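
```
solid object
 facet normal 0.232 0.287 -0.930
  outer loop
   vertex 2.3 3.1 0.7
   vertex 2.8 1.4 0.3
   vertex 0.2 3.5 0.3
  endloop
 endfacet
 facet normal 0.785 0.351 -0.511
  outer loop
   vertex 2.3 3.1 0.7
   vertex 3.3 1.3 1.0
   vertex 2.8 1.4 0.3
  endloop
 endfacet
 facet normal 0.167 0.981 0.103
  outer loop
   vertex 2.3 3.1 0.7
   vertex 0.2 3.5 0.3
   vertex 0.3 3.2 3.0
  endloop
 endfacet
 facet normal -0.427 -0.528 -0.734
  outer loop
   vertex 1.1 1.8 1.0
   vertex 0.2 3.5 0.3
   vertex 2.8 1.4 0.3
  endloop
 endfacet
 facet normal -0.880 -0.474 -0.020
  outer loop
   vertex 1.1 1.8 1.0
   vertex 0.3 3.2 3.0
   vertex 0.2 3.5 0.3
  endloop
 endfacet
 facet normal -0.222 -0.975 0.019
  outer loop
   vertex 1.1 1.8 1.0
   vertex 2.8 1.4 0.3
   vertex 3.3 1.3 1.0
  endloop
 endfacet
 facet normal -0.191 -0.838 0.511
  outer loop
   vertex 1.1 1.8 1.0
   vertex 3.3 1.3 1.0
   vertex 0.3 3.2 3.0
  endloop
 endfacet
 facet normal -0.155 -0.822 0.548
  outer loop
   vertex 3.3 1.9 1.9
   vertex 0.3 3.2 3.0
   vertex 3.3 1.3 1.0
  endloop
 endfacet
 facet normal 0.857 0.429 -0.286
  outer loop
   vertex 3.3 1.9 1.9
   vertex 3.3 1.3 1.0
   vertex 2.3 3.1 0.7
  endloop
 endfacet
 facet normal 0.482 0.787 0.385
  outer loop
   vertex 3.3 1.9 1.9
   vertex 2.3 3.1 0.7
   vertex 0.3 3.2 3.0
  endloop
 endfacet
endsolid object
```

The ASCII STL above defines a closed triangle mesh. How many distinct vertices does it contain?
7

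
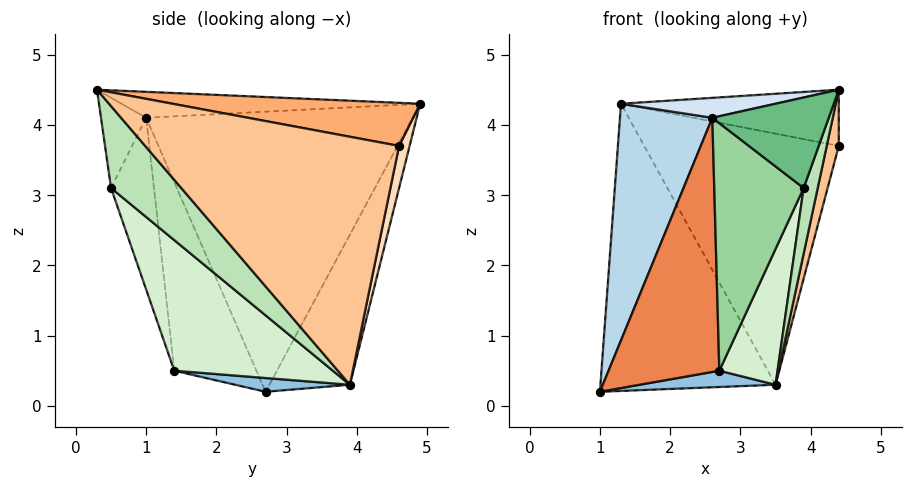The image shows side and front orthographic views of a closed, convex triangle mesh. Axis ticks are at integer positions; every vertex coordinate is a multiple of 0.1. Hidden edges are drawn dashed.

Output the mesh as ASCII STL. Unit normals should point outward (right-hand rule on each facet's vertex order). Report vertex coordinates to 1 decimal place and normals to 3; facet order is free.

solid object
 facet normal -0.380 0.826 -0.416
  outer loop
   vertex 3.5 3.9 0.3
   vertex 1.0 2.7 0.2
   vertex 1.3 4.9 4.3
  endloop
 endfacet
 facet normal 0.092 -0.109 -0.990
  outer loop
   vertex 3.5 3.9 0.3
   vertex 2.7 1.4 0.5
   vertex 1.0 2.7 0.2
  endloop
 endfacet
 facet normal -0.918 -0.318 0.238
  outer loop
   vertex 2.6 1.0 4.1
   vertex 1.3 4.9 4.3
   vertex 1.0 2.7 0.2
  endloop
 endfacet
 facet normal -0.266 -0.137 0.954
  outer loop
   vertex 2.6 1.0 4.1
   vertex 4.4 0.3 4.5
   vertex 1.3 4.9 4.3
  endloop
 endfacet
 facet normal -0.592 -0.799 -0.105
  outer loop
   vertex 2.6 1.0 4.1
   vertex 1.0 2.7 0.2
   vertex 2.7 1.4 0.5
  endloop
 endfacet
 facet normal 0.204 0.179 0.963
  outer loop
   vertex 4.4 4.6 3.7
   vertex 1.3 4.9 4.3
   vertex 4.4 0.3 4.5
  endloop
 endfacet
 facet normal 0.968 -0.046 -0.247
  outer loop
   vertex 4.4 4.6 3.7
   vertex 4.4 0.3 4.5
   vertex 3.5 3.9 0.3
  endloop
 endfacet
 facet normal 0.053 0.975 -0.215
  outer loop
   vertex 4.4 4.6 3.7
   vertex 3.5 3.9 0.3
   vertex 1.3 4.9 4.3
  endloop
 endfacet
 facet normal -0.362 -0.932 -0.004
  outer loop
   vertex 3.9 0.5 3.1
   vertex 4.4 0.3 4.5
   vertex 2.6 1.0 4.1
  endloop
 endfacet
 facet normal -0.430 -0.896 -0.111
  outer loop
   vertex 3.9 0.5 3.1
   vertex 2.6 1.0 4.1
   vertex 2.7 1.4 0.5
  endloop
 endfacet
 facet normal 0.917 -0.183 -0.354
  outer loop
   vertex 3.9 0.5 3.1
   vertex 3.5 3.9 0.3
   vertex 4.4 0.3 4.5
  endloop
 endfacet
 facet normal 0.822 -0.302 -0.484
  outer loop
   vertex 3.9 0.5 3.1
   vertex 2.7 1.4 0.5
   vertex 3.5 3.9 0.3
  endloop
 endfacet
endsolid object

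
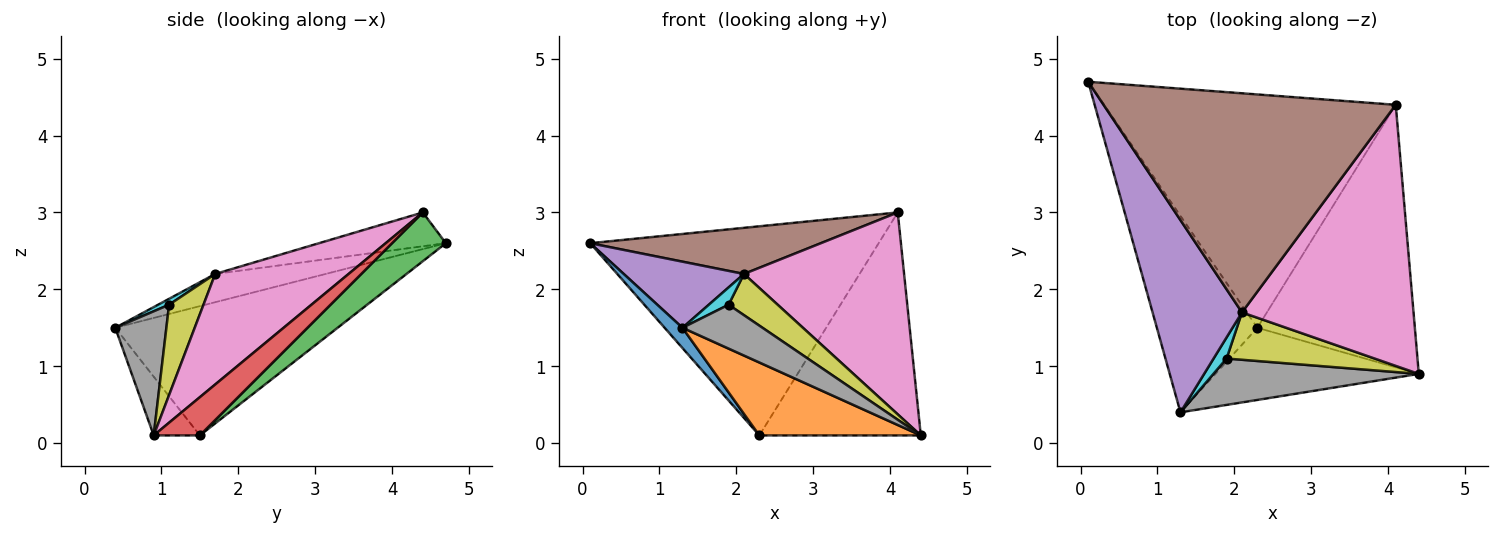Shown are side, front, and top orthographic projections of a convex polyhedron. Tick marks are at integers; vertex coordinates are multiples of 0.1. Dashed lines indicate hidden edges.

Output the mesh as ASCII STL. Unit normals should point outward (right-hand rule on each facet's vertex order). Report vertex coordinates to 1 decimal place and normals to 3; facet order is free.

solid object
 facet normal -0.788 -0.063 -0.612
  outer loop
   vertex 2.3 1.5 0.1
   vertex 1.3 0.4 1.5
   vertex 0.1 4.7 2.6
  endloop
 endfacet
 facet normal -0.199 -0.697 -0.689
  outer loop
   vertex 2.3 1.5 0.1
   vertex 4.4 0.9 0.1
   vertex 1.3 0.4 1.5
  endloop
 endfacet
 facet normal 0.124 0.662 -0.739
  outer loop
   vertex 2.3 1.5 0.1
   vertex 0.1 4.7 2.6
   vertex 4.1 4.4 3.0
  endloop
 endfacet
 facet normal 0.182 0.637 -0.749
  outer loop
   vertex 2.3 1.5 0.1
   vertex 4.1 4.4 3.0
   vertex 4.4 0.9 0.1
  endloop
 endfacet
 facet normal -0.286 -0.312 0.906
  outer loop
   vertex 2.1 1.7 2.2
   vertex 0.1 4.7 2.6
   vertex 1.3 0.4 1.5
  endloop
 endfacet
 facet normal -0.113 -0.205 0.972
  outer loop
   vertex 2.1 1.7 2.2
   vertex 4.1 4.4 3.0
   vertex 0.1 4.7 2.6
  endloop
 endfacet
 facet normal 0.454 -0.545 0.705
  outer loop
   vertex 2.1 1.7 2.2
   vertex 4.4 0.9 0.1
   vertex 4.1 4.4 3.0
  endloop
 endfacet
 facet normal 0.402 -0.629 0.665
  outer loop
   vertex 1.9 1.1 1.8
   vertex 1.3 0.4 1.5
   vertex 4.4 0.9 0.1
  endloop
 endfacet
 facet normal 0.418 -0.596 0.685
  outer loop
   vertex 1.9 1.1 1.8
   vertex 4.4 0.9 0.1
   vertex 2.1 1.7 2.2
  endloop
 endfacet
 facet normal 0.332 -0.597 0.730
  outer loop
   vertex 1.9 1.1 1.8
   vertex 2.1 1.7 2.2
   vertex 1.3 0.4 1.5
  endloop
 endfacet
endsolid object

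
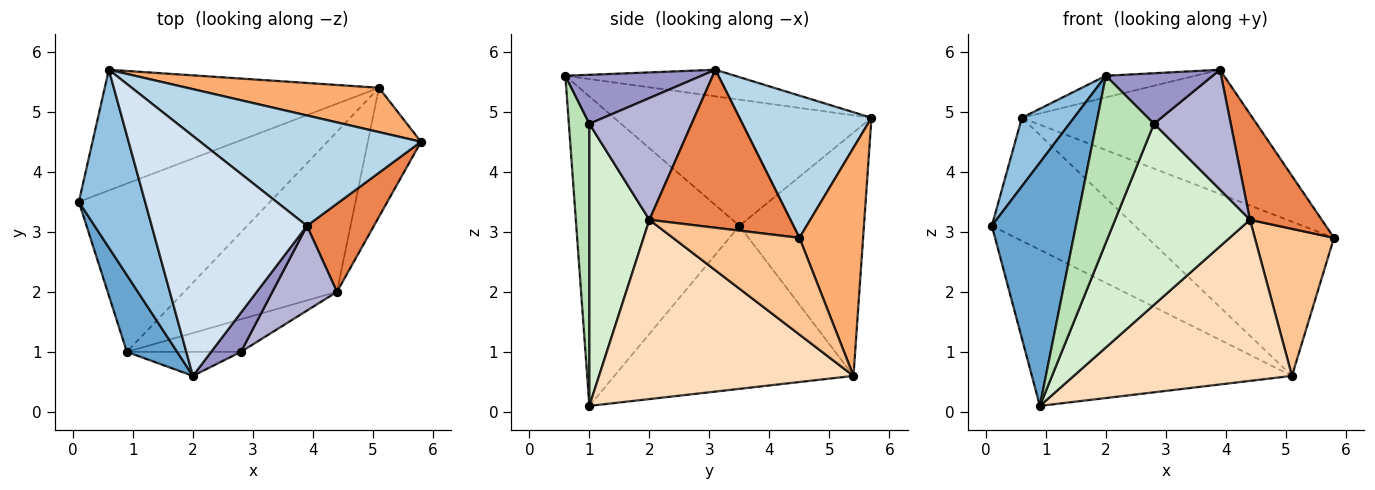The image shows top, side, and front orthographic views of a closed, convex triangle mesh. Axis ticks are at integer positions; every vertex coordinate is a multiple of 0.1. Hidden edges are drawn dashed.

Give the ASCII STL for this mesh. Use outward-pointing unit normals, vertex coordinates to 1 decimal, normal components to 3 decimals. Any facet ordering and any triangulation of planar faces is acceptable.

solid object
 facet normal -0.880 -0.453 0.143
  outer loop
   vertex 0.9 1.0 0.1
   vertex 2.0 0.6 5.6
   vertex 0.1 3.5 3.1
  endloop
 endfacet
 facet normal -0.871 -0.176 0.458
  outer loop
   vertex 0.6 5.7 4.9
   vertex 0.1 3.5 3.1
   vertex 2.0 0.6 5.6
  endloop
 endfacet
 facet normal 0.393 0.687 0.611
  outer loop
   vertex 3.9 3.1 5.7
   vertex 5.8 4.5 2.9
   vertex 0.6 5.7 4.9
  endloop
 endfacet
 facet normal -0.168 0.089 0.982
  outer loop
   vertex 3.9 3.1 5.7
   vertex 0.6 5.7 4.9
   vertex 2.0 0.6 5.6
  endloop
 endfacet
 facet normal 0.834 -0.424 0.353
  outer loop
   vertex 3.9 3.1 5.7
   vertex 4.4 2.0 3.2
   vertex 5.8 4.5 2.9
  endloop
 endfacet
 facet normal 0.312 0.913 0.262
  outer loop
   vertex 5.1 5.4 0.6
   vertex 0.6 5.7 4.9
   vertex 5.8 4.5 2.9
  endloop
 endfacet
 facet normal 0.768 -0.481 -0.422
  outer loop
   vertex 5.1 5.4 0.6
   vertex 5.8 4.5 2.9
   vertex 4.4 2.0 3.2
  endloop
 endfacet
 facet normal 0.637 -0.547 -0.543
  outer loop
   vertex 5.1 5.4 0.6
   vertex 4.4 2.0 3.2
   vertex 0.9 1.0 0.1
  endloop
 endfacet
 facet normal -0.530 0.577 -0.622
  outer loop
   vertex 5.1 5.4 0.6
   vertex 0.9 1.0 0.1
   vertex 0.1 3.5 3.1
  endloop
 endfacet
 facet normal -0.528 0.606 -0.595
  outer loop
   vertex 5.1 5.4 0.6
   vertex 0.1 3.5 3.1
   vertex 0.6 5.7 4.9
  endloop
 endfacet
 facet normal 0.332 -0.934 -0.134
  outer loop
   vertex 2.8 1.0 4.8
   vertex 2.0 0.6 5.6
   vertex 0.9 1.0 0.1
  endloop
 endfacet
 facet normal 0.401 -0.901 -0.162
  outer loop
   vertex 2.8 1.0 4.8
   vertex 0.9 1.0 0.1
   vertex 4.4 2.0 3.2
  endloop
 endfacet
 facet normal 0.710 -0.557 0.431
  outer loop
   vertex 2.8 1.0 4.8
   vertex 3.9 3.1 5.7
   vertex 2.0 0.6 5.6
  endloop
 endfacet
 facet normal 0.736 -0.553 0.390
  outer loop
   vertex 2.8 1.0 4.8
   vertex 4.4 2.0 3.2
   vertex 3.9 3.1 5.7
  endloop
 endfacet
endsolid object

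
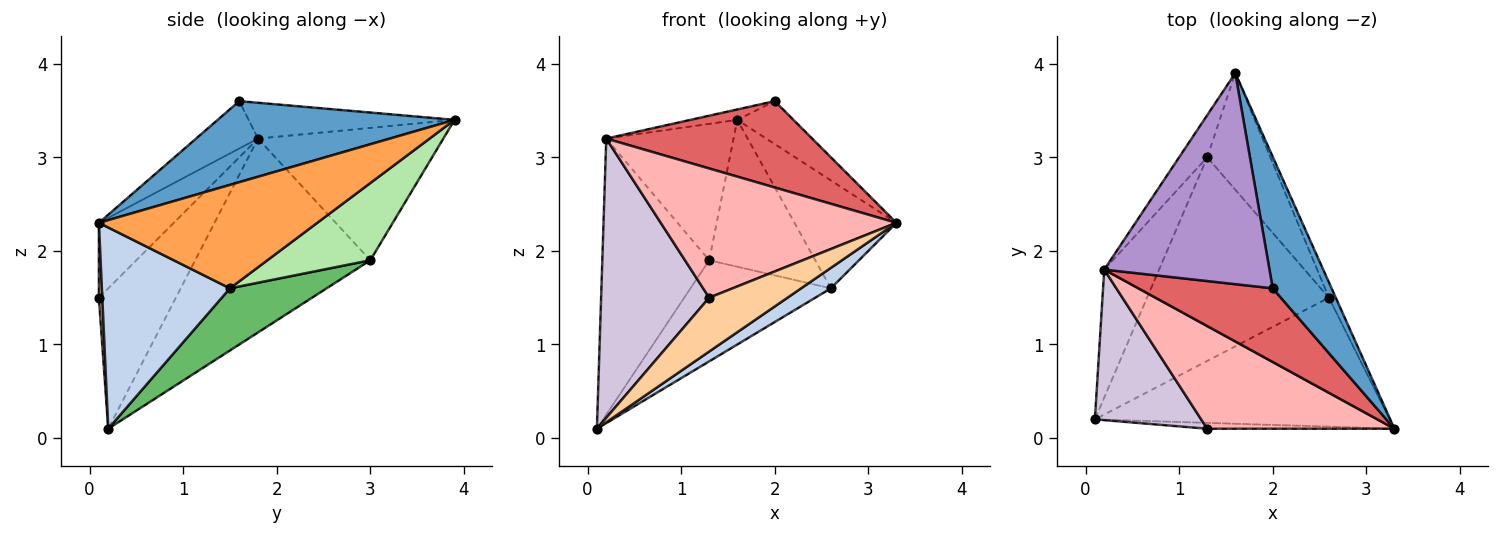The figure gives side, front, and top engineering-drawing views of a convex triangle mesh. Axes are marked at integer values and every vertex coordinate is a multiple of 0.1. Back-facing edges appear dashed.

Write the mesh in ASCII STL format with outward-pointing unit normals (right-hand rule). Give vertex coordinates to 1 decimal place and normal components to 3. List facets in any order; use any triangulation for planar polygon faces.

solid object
 facet normal 0.795 0.188 0.577
  outer loop
   vertex 2.0 1.6 3.6
   vertex 3.3 0.1 2.3
   vertex 1.6 3.9 3.4
  endloop
 endfacet
 facet normal 0.559 -0.130 -0.819
  outer loop
   vertex 2.6 1.5 1.6
   vertex 3.3 0.1 2.3
   vertex 0.1 0.2 0.1
  endloop
 endfacet
 facet normal 0.905 0.422 -0.060
  outer loop
   vertex 2.6 1.5 1.6
   vertex 1.6 3.9 3.4
   vertex 3.3 0.1 2.3
  endloop
 endfacet
 facet normal 0.043 -0.993 -0.108
  outer loop
   vertex 1.3 0.1 1.5
   vertex 0.1 0.2 0.1
   vertex 3.3 0.1 2.3
  endloop
 endfacet
 facet normal 0.293 0.425 -0.856
  outer loop
   vertex 1.3 3.0 1.9
   vertex 2.6 1.5 1.6
   vertex 0.1 0.2 0.1
  endloop
 endfacet
 facet normal 0.605 0.623 -0.495
  outer loop
   vertex 1.3 3.0 1.9
   vertex 1.6 3.9 3.4
   vertex 2.6 1.5 1.6
  endloop
 endfacet
 facet normal -0.223 -0.742 0.633
  outer loop
   vertex 0.2 1.8 3.2
   vertex 3.3 0.1 2.3
   vertex 2.0 1.6 3.6
  endloop
 endfacet
 facet normal -0.241 -0.760 0.604
  outer loop
   vertex 0.2 1.8 3.2
   vertex 1.3 0.1 1.5
   vertex 3.3 0.1 2.3
  endloop
 endfacet
 facet normal -0.212 0.048 0.976
  outer loop
   vertex 0.2 1.8 3.2
   vertex 2.0 1.6 3.6
   vertex 1.6 3.9 3.4
  endloop
 endfacet
 facet normal -0.531 -0.746 0.402
  outer loop
   vertex 0.2 1.8 3.2
   vertex 0.1 0.2 0.1
   vertex 1.3 0.1 1.5
  endloop
 endfacet
 facet normal -0.830 0.506 -0.235
  outer loop
   vertex 0.2 1.8 3.2
   vertex 1.3 3.0 1.9
   vertex 0.1 0.2 0.1
  endloop
 endfacet
 facet normal -0.812 0.558 -0.172
  outer loop
   vertex 0.2 1.8 3.2
   vertex 1.6 3.9 3.4
   vertex 1.3 3.0 1.9
  endloop
 endfacet
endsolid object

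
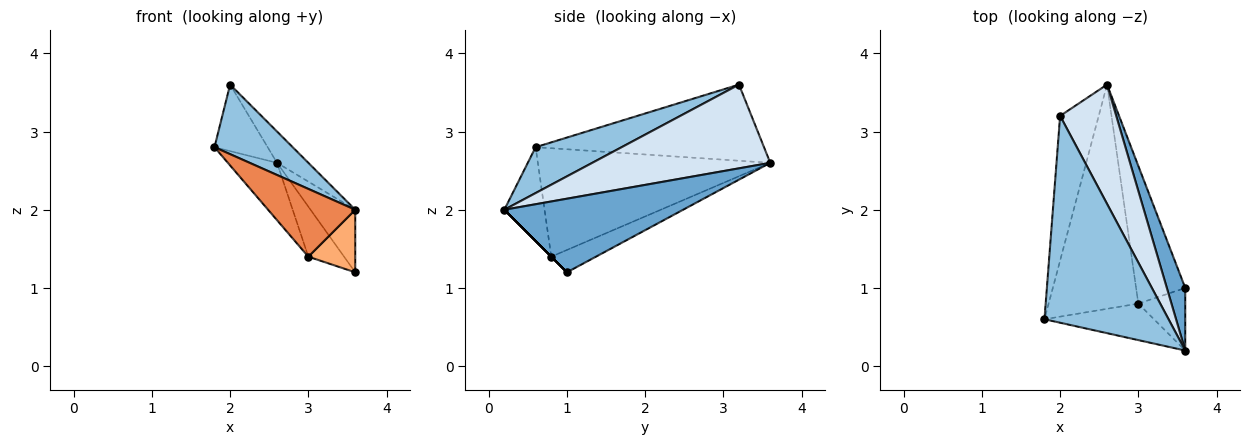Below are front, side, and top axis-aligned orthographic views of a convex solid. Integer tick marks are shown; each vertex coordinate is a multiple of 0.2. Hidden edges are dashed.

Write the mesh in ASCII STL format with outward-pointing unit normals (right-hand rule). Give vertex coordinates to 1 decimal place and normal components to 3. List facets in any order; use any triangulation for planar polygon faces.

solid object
 facet normal 0.943 0.236 0.236
  outer loop
   vertex 3.6 1.0 1.2
   vertex 2.6 3.6 2.6
   vertex 3.6 0.2 2.0
  endloop
 endfacet
 facet normal 0.331 -0.301 0.895
  outer loop
   vertex 2.0 3.2 3.6
   vertex 1.8 0.6 2.8
   vertex 3.6 0.2 2.0
  endloop
 endfacet
 facet normal -0.873 0.203 -0.443
  outer loop
   vertex 2.0 3.2 3.6
   vertex 2.6 3.6 2.6
   vertex 1.8 0.6 2.8
  endloop
 endfacet
 facet normal 0.822 0.145 0.551
  outer loop
   vertex 2.0 3.2 3.6
   vertex 3.6 0.2 2.0
   vertex 2.6 3.6 2.6
  endloop
 endfacet
 facet normal -0.376 -0.816 -0.439
  outer loop
   vertex 3.0 0.8 1.4
   vertex 3.6 0.2 2.0
   vertex 1.8 0.6 2.8
  endloop
 endfacet
 facet normal 0.000 -0.707 -0.707
  outer loop
   vertex 3.0 0.8 1.4
   vertex 3.6 1.0 1.2
   vertex 3.6 0.2 2.0
  endloop
 endfacet
 facet normal -0.761 0.161 -0.629
  outer loop
   vertex 3.0 0.8 1.4
   vertex 1.8 0.6 2.8
   vertex 2.6 3.6 2.6
  endloop
 endfacet
 facet normal -0.393 0.314 -0.864
  outer loop
   vertex 3.0 0.8 1.4
   vertex 2.6 3.6 2.6
   vertex 3.6 1.0 1.2
  endloop
 endfacet
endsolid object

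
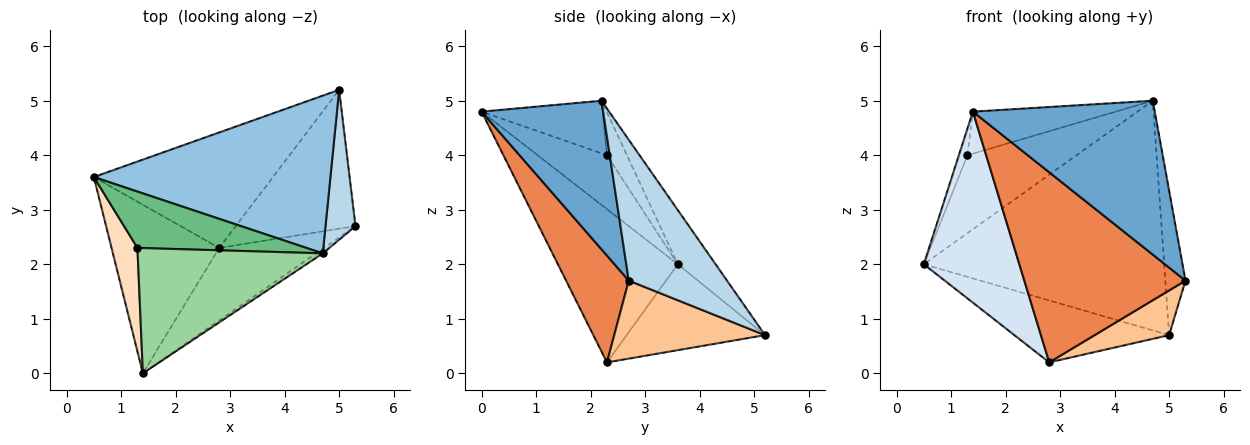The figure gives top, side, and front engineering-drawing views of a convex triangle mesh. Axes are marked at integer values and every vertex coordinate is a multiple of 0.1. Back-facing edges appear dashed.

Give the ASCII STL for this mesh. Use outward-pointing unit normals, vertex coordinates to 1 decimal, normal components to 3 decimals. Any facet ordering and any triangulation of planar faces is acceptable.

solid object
 facet normal 0.556 -0.831 -0.025
  outer loop
   vertex 4.7 2.2 5.0
   vertex 1.4 0.0 4.8
   vertex 5.3 2.7 1.7
  endloop
 endfacet
 facet normal -0.128 0.818 0.561
  outer loop
   vertex 5.0 5.2 0.7
   vertex 0.5 3.6 2.0
   vertex 4.7 2.2 5.0
  endloop
 endfacet
 facet normal 0.959 0.197 0.204
  outer loop
   vertex 5.0 5.2 0.7
   vertex 4.7 2.2 5.0
   vertex 5.3 2.7 1.7
  endloop
 endfacet
 facet normal -0.686 -0.546 -0.482
  outer loop
   vertex 2.8 2.3 0.2
   vertex 1.4 0.0 4.8
   vertex 0.5 3.6 2.0
  endloop
 endfacet
 facet normal 0.342 -0.878 -0.335
  outer loop
   vertex 2.8 2.3 0.2
   vertex 5.3 2.7 1.7
   vertex 1.4 0.0 4.8
  endloop
 endfacet
 facet normal -0.389 0.435 -0.812
  outer loop
   vertex 2.8 2.3 0.2
   vertex 0.5 3.6 2.0
   vertex 5.0 5.2 0.7
  endloop
 endfacet
 facet normal 0.527 -0.260 -0.809
  outer loop
   vertex 2.8 2.3 0.2
   vertex 5.0 5.2 0.7
   vertex 5.3 2.7 1.7
  endloop
 endfacet
 facet normal -0.896 0.111 0.430
  outer loop
   vertex 1.3 2.3 4.0
   vertex 0.5 3.6 2.0
   vertex 1.4 0.0 4.8
  endloop
 endfacet
 facet normal -0.147 0.801 0.580
  outer loop
   vertex 1.3 2.3 4.0
   vertex 4.7 2.2 5.0
   vertex 0.5 3.6 2.0
  endloop
 endfacet
 facet normal -0.260 0.307 0.915
  outer loop
   vertex 1.3 2.3 4.0
   vertex 1.4 0.0 4.8
   vertex 4.7 2.2 5.0
  endloop
 endfacet
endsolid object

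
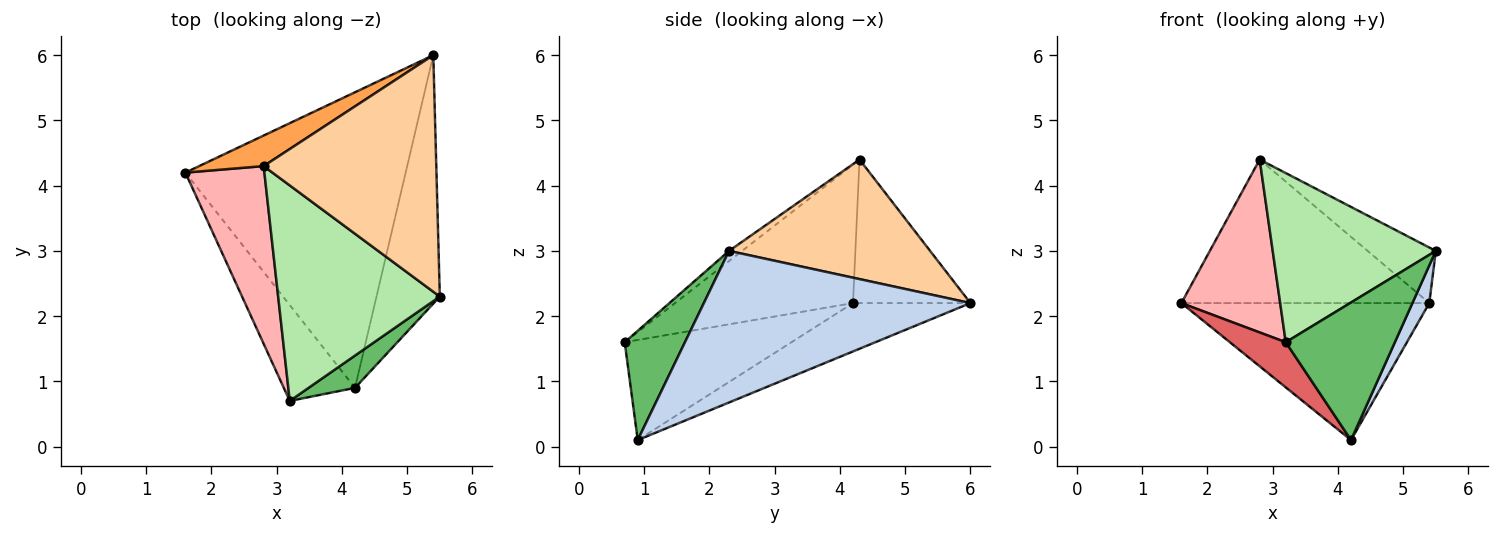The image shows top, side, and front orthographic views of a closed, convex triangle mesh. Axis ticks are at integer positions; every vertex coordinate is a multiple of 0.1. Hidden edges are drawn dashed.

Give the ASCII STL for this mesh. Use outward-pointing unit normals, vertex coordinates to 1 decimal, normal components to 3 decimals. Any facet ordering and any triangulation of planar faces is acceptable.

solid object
 facet normal -0.195 0.412 -0.890
  outer loop
   vertex 4.2 0.9 0.1
   vertex 1.6 4.2 2.2
   vertex 5.4 6.0 2.2
  endloop
 endfacet
 facet normal 0.921 -0.058 -0.385
  outer loop
   vertex 4.2 0.9 0.1
   vertex 5.4 6.0 2.2
   vertex 5.5 2.3 3.0
  endloop
 endfacet
 facet normal -0.420 0.887 0.189
  outer loop
   vertex 2.8 4.3 4.4
   vertex 5.4 6.0 2.2
   vertex 1.6 4.2 2.2
  endloop
 endfacet
 facet normal 0.559 0.190 0.807
  outer loop
   vertex 2.8 4.3 4.4
   vertex 5.5 2.3 3.0
   vertex 5.4 6.0 2.2
  endloop
 endfacet
 facet normal 0.474 -0.857 0.202
  outer loop
   vertex 3.2 0.7 1.6
   vertex 4.2 0.9 0.1
   vertex 5.5 2.3 3.0
  endloop
 endfacet
 facet normal -0.049 -0.617 0.786
  outer loop
   vertex 3.2 0.7 1.6
   vertex 5.5 2.3 3.0
   vertex 2.8 4.3 4.4
  endloop
 endfacet
 facet normal -0.786 -0.263 -0.559
  outer loop
   vertex 3.2 0.7 1.6
   vertex 1.6 4.2 2.2
   vertex 4.2 0.9 0.1
  endloop
 endfacet
 facet normal -0.782 -0.434 0.446
  outer loop
   vertex 3.2 0.7 1.6
   vertex 2.8 4.3 4.4
   vertex 1.6 4.2 2.2
  endloop
 endfacet
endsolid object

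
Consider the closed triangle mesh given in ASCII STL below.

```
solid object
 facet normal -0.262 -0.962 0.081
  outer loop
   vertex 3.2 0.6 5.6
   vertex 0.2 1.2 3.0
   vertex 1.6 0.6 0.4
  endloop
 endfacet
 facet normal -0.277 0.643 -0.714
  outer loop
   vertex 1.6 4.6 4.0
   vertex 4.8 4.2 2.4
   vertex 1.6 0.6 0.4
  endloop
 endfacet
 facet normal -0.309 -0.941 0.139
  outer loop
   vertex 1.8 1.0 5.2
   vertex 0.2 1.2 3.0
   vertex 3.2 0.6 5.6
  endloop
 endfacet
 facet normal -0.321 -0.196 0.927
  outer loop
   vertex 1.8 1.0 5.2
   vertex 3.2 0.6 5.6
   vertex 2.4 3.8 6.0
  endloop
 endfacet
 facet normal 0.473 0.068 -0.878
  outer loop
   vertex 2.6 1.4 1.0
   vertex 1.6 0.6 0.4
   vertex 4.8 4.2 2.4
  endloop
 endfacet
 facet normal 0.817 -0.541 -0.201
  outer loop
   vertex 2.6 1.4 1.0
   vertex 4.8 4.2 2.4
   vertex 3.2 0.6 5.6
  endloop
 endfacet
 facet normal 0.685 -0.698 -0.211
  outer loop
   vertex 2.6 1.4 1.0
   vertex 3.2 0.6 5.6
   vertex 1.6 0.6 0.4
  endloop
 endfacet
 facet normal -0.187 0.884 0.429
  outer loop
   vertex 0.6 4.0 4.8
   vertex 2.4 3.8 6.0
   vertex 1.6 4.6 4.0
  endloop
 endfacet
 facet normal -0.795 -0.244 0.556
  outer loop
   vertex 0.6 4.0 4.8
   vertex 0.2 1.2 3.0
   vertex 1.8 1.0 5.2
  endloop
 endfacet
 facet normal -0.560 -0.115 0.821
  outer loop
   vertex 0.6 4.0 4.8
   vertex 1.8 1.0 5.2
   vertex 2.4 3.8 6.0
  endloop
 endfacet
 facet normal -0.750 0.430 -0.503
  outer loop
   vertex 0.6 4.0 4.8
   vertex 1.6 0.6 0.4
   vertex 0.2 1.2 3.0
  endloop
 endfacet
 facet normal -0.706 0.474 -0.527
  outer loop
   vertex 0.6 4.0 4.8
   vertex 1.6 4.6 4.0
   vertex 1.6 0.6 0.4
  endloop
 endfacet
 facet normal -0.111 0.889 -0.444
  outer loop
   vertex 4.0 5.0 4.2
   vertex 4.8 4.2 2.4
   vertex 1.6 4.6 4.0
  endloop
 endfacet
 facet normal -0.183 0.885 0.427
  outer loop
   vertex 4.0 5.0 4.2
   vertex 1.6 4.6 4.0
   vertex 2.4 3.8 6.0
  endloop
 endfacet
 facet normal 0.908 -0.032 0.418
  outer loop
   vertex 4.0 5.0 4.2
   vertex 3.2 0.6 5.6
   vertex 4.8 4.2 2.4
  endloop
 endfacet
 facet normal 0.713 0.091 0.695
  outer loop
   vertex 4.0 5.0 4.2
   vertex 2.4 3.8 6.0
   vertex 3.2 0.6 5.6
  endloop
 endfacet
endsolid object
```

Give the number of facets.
16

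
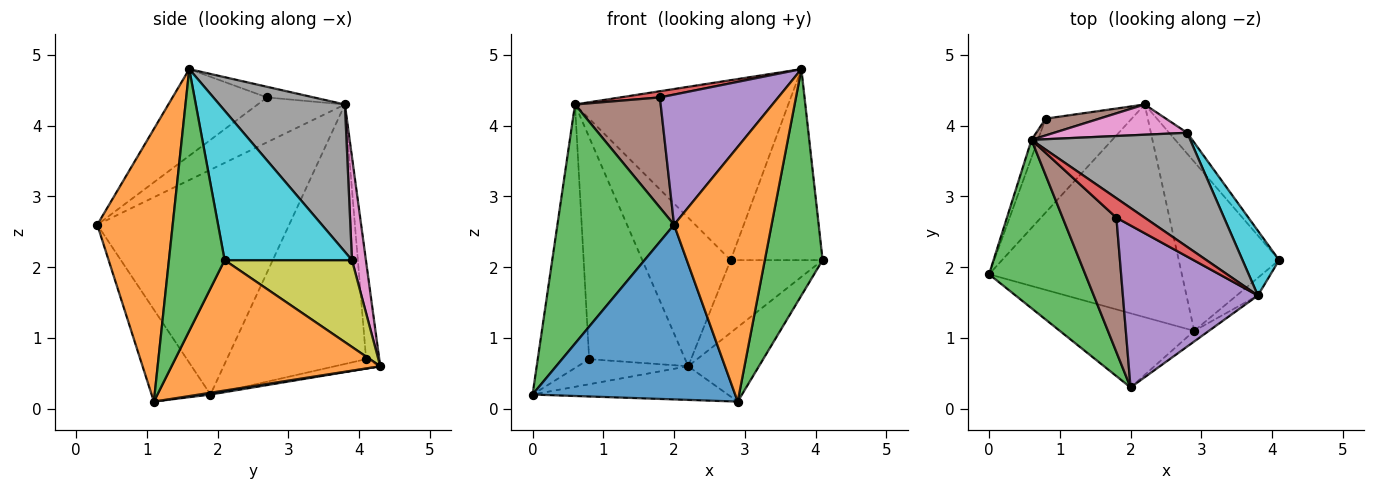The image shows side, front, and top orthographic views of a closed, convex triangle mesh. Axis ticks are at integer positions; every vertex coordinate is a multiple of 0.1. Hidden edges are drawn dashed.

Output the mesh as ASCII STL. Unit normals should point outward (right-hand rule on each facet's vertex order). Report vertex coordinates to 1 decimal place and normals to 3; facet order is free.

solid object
 facet normal 0.009 0.156 -0.988
  outer loop
   vertex 2.9 1.1 0.1
   vertex 0.0 1.9 0.2
   vertex 2.2 4.3 0.6
  endloop
 endfacet
 facet normal 0.765 0.259 -0.589
  outer loop
   vertex 2.9 1.1 0.1
   vertex 2.2 4.3 0.6
   vertex 4.1 2.1 2.1
  endloop
 endfacet
 facet normal 0.693 -0.719 -0.056
  outer loop
   vertex 2.9 1.1 0.1
   vertex 4.1 2.1 2.1
   vertex 3.8 1.6 4.8
  endloop
 endfacet
 facet normal -0.105 0.257 -0.961
  outer loop
   vertex 0.8 4.1 0.7
   vertex 2.2 4.3 0.6
   vertex 0.0 1.9 0.2
  endloop
 endfacet
 facet normal -0.938 0.346 -0.023
  outer loop
   vertex 0.8 4.1 0.7
   vertex 0.0 1.9 0.2
   vertex 0.6 3.8 4.3
  endloop
 endfacet
 facet normal -0.136 0.988 0.075
  outer loop
   vertex 0.8 4.1 0.7
   vertex 0.6 3.8 4.3
   vertex 2.2 4.3 0.6
  endloop
 endfacet
 facet normal 0.153 0.968 0.197
  outer loop
   vertex 2.8 3.9 2.1
   vertex 2.2 4.3 0.6
   vertex 0.6 3.8 4.3
  endloop
 endfacet
 facet normal 0.445 0.756 0.479
  outer loop
   vertex 2.8 3.9 2.1
   vertex 0.6 3.8 4.3
   vertex 3.8 1.6 4.8
  endloop
 endfacet
 facet normal 0.799 0.577 -0.166
  outer loop
   vertex 2.8 3.9 2.1
   vertex 4.1 2.1 2.1
   vertex 2.2 4.3 0.6
  endloop
 endfacet
 facet normal 0.795 0.574 0.195
  outer loop
   vertex 2.8 3.9 2.1
   vertex 3.8 1.6 4.8
   vertex 4.1 2.1 2.1
  endloop
 endfacet
 facet normal -0.258 -0.889 -0.378
  outer loop
   vertex 2.0 0.3 2.6
   vertex 0.0 1.9 0.2
   vertex 2.9 1.1 0.1
  endloop
 endfacet
 facet normal 0.611 -0.791 -0.033
  outer loop
   vertex 2.0 0.3 2.6
   vertex 2.9 1.1 0.1
   vertex 3.8 1.6 4.8
  endloop
 endfacet
 facet normal -0.802 -0.488 0.344
  outer loop
   vertex 2.0 0.3 2.6
   vertex 0.6 3.8 4.3
   vertex 0.0 1.9 0.2
  endloop
 endfacet
 facet normal -0.337 -0.286 0.897
  outer loop
   vertex 1.8 2.7 4.4
   vertex 3.8 1.6 4.8
   vertex 0.6 3.8 4.3
  endloop
 endfacet
 facet normal -0.448 -0.560 0.697
  outer loop
   vertex 1.8 2.7 4.4
   vertex 2.0 0.3 2.6
   vertex 3.8 1.6 4.8
  endloop
 endfacet
 facet normal -0.542 -0.533 0.650
  outer loop
   vertex 1.8 2.7 4.4
   vertex 0.6 3.8 4.3
   vertex 2.0 0.3 2.6
  endloop
 endfacet
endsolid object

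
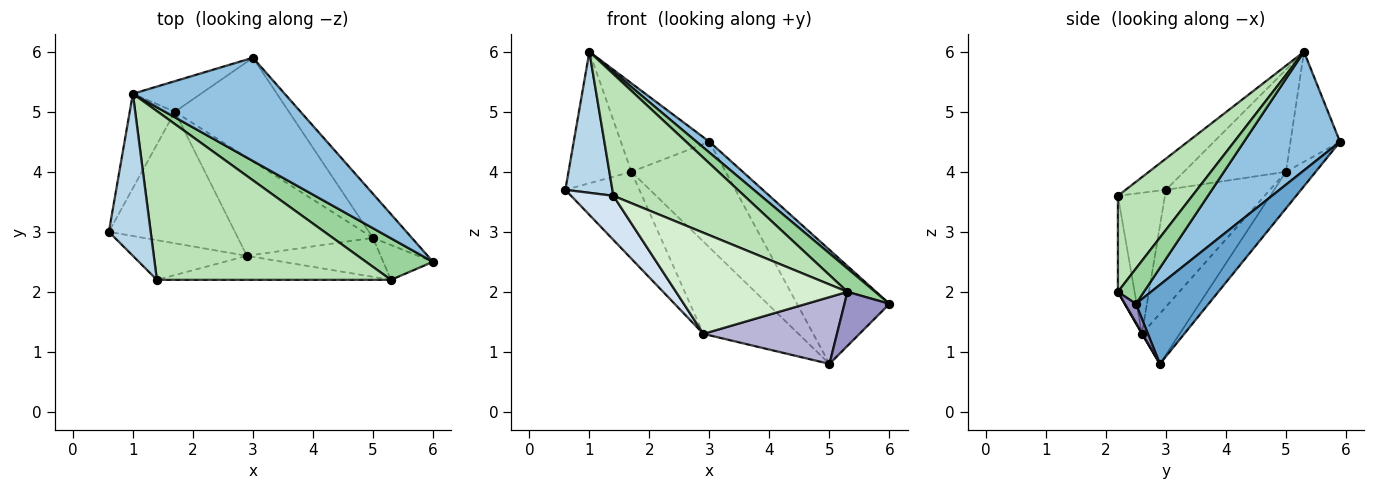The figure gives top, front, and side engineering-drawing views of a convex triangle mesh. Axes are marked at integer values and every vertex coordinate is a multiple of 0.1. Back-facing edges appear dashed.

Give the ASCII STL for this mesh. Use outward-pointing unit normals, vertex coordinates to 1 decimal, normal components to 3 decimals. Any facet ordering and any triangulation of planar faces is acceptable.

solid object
 facet normal 0.591 0.752 -0.290
  outer loop
   vertex 5.0 2.9 0.8
   vertex 3.0 5.9 4.5
   vertex 6.0 2.5 1.8
  endloop
 endfacet
 facet normal 0.614 -0.082 0.785
  outer loop
   vertex 1.0 5.3 6.0
   vertex 6.0 2.5 1.8
   vertex 3.0 5.9 4.5
  endloop
 endfacet
 facet normal -0.490 -0.572 0.658
  outer loop
   vertex 1.4 2.2 3.6
   vertex 1.0 5.3 6.0
   vertex 0.6 3.0 3.7
  endloop
 endfacet
 facet normal -0.637 -0.573 -0.515
  outer loop
   vertex 1.4 2.2 3.6
   vertex 0.6 3.0 3.7
   vertex 2.9 2.6 1.3
  endloop
 endfacet
 facet normal -0.219 0.696 -0.683
  outer loop
   vertex 1.7 5.0 4.0
   vertex 3.0 5.9 4.5
   vertex 5.0 2.9 0.8
  endloop
 endfacet
 facet normal -0.262 0.661 -0.704
  outer loop
   vertex 1.7 5.0 4.0
   vertex 5.0 2.9 0.8
   vertex 2.9 2.6 1.3
  endloop
 endfacet
 facet normal -0.612 0.436 -0.660
  outer loop
   vertex 1.7 5.0 4.0
   vertex 2.9 2.6 1.3
   vertex 0.6 3.0 3.7
  endloop
 endfacet
 facet normal -0.797 0.491 -0.352
  outer loop
   vertex 1.7 5.0 4.0
   vertex 0.6 3.0 3.7
   vertex 1.0 5.3 6.0
  endloop
 endfacet
 facet normal -0.467 0.836 -0.289
  outer loop
   vertex 1.7 5.0 4.0
   vertex 1.0 5.3 6.0
   vertex 3.0 5.9 4.5
  endloop
 endfacet
 facet normal 0.417 -0.445 0.793
  outer loop
   vertex 5.3 2.2 2.0
   vertex 6.0 2.5 1.8
   vertex 1.0 5.3 6.0
  endloop
 endfacet
 facet normal 0.316 -0.555 0.770
  outer loop
   vertex 5.3 2.2 2.0
   vertex 1.0 5.3 6.0
   vertex 1.4 2.2 3.6
  endloop
 endfacet
 facet normal -0.094 -0.969 -0.230
  outer loop
   vertex 5.3 2.2 2.0
   vertex 1.4 2.2 3.6
   vertex 2.9 2.6 1.3
  endloop
 endfacet
 facet normal 0.201 -0.823 -0.531
  outer loop
   vertex 5.3 2.2 2.0
   vertex 5.0 2.9 0.8
   vertex 6.0 2.5 1.8
  endloop
 endfacet
 facet normal 0.003 -0.863 -0.504
  outer loop
   vertex 5.3 2.2 2.0
   vertex 2.9 2.6 1.3
   vertex 5.0 2.9 0.8
  endloop
 endfacet
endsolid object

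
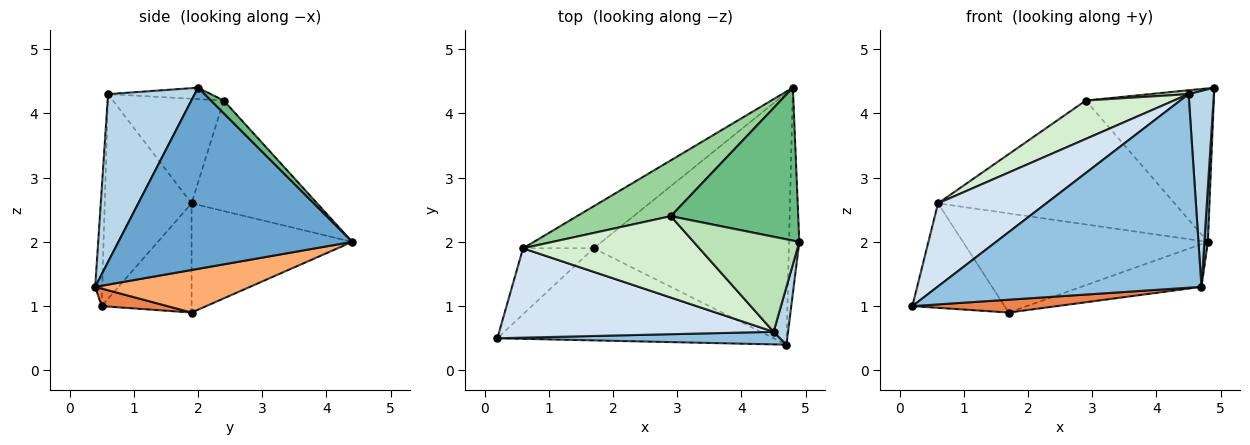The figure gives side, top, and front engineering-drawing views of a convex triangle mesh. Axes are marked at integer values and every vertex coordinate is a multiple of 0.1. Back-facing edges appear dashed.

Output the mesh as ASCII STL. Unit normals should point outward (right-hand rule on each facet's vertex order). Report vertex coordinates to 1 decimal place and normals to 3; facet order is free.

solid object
 facet normal 0.998 -0.015 -0.057
  outer loop
   vertex 4.7 0.4 1.3
   vertex 4.8 4.4 2.0
   vertex 4.9 2.0 4.4
  endloop
 endfacet
 facet normal -0.026 -0.998 0.065
  outer loop
   vertex 4.5 0.6 4.3
   vertex 0.2 0.5 1.0
   vertex 4.7 0.4 1.3
  endloop
 endfacet
 facet normal 0.957 -0.279 0.082
  outer loop
   vertex 4.5 0.6 4.3
   vertex 4.7 0.4 1.3
   vertex 4.9 2.0 4.4
  endloop
 endfacet
 facet normal -0.479 -0.598 0.643
  outer loop
   vertex 4.5 0.6 4.3
   vertex 0.6 1.9 2.6
   vertex 0.2 0.5 1.0
  endloop
 endfacet
 facet normal 0.063 -0.138 -0.988
  outer loop
   vertex 1.7 1.9 0.9
   vertex 4.7 0.4 1.3
   vertex 0.2 0.5 1.0
  endloop
 endfacet
 facet normal 0.210 0.163 -0.964
  outer loop
   vertex 1.7 1.9 0.9
   vertex 4.8 4.4 2.0
   vertex 4.7 0.4 1.3
  endloop
 endfacet
 facet normal -0.636 0.652 -0.412
  outer loop
   vertex 1.7 1.9 0.9
   vertex 0.2 0.5 1.0
   vertex 0.6 1.9 2.6
  endloop
 endfacet
 facet normal -0.517 0.788 -0.334
  outer loop
   vertex 1.7 1.9 0.9
   vertex 0.6 1.9 2.6
   vertex 4.8 4.4 2.0
  endloop
 endfacet
 facet normal 0.071 0.707 0.704
  outer loop
   vertex 2.9 2.4 4.2
   vertex 4.9 2.0 4.4
   vertex 4.8 4.4 2.0
  endloop
 endfacet
 facet normal -0.436 0.821 0.370
  outer loop
   vertex 2.9 2.4 4.2
   vertex 4.8 4.4 2.0
   vertex 0.6 1.9 2.6
  endloop
 endfacet
 facet normal -0.107 -0.040 0.993
  outer loop
   vertex 2.9 2.4 4.2
   vertex 4.5 0.6 4.3
   vertex 4.9 2.0 4.4
  endloop
 endfacet
 facet normal -0.473 -0.376 0.797
  outer loop
   vertex 2.9 2.4 4.2
   vertex 0.6 1.9 2.6
   vertex 4.5 0.6 4.3
  endloop
 endfacet
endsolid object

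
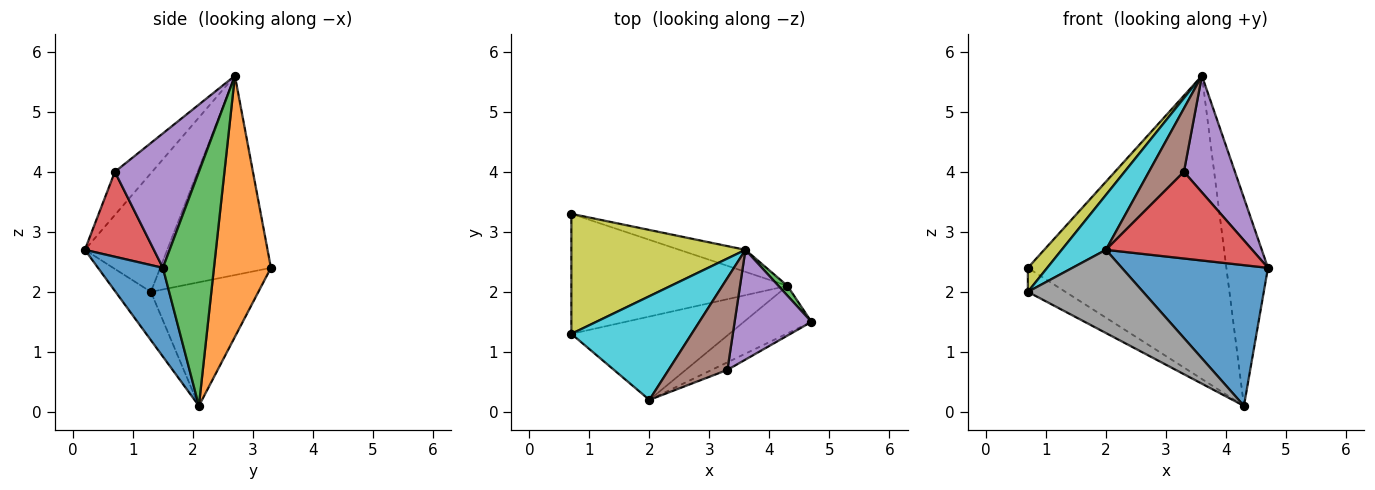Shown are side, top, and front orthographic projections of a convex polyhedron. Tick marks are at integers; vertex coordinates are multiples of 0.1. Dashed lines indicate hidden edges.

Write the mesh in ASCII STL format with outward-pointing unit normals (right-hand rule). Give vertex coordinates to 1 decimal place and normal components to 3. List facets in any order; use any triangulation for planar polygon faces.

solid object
 facet normal 0.388 -0.873 -0.295
  outer loop
   vertex 4.3 2.1 0.1
   vertex 4.7 1.5 2.4
   vertex 2.0 0.2 2.7
  endloop
 endfacet
 facet normal 0.275 0.959 -0.070
  outer loop
   vertex 4.3 2.1 0.1
   vertex 0.7 3.3 2.4
   vertex 3.6 2.7 5.6
  endloop
 endfacet
 facet normal 0.775 0.631 0.030
  outer loop
   vertex 4.3 2.1 0.1
   vertex 3.6 2.7 5.6
   vertex 4.7 1.5 2.4
  endloop
 endfacet
 facet normal 0.425 -0.902 -0.079
  outer loop
   vertex 3.3 0.7 4.0
   vertex 2.0 0.2 2.7
   vertex 4.7 1.5 2.4
  endloop
 endfacet
 facet normal 0.768 -0.466 0.439
  outer loop
   vertex 3.3 0.7 4.0
   vertex 4.7 1.5 2.4
   vertex 3.6 2.7 5.6
  endloop
 endfacet
 facet normal -0.517 -0.486 0.704
  outer loop
   vertex 3.3 0.7 4.0
   vertex 3.6 2.7 5.6
   vertex 2.0 0.2 2.7
  endloop
 endfacet
 facet normal -0.489 0.171 -0.855
  outer loop
   vertex 0.7 1.3 2.0
   vertex 0.7 3.3 2.4
   vertex 4.3 2.1 0.1
  endloop
 endfacet
 facet normal -0.212 -0.690 -0.692
  outer loop
   vertex 0.7 1.3 2.0
   vertex 4.3 2.1 0.1
   vertex 2.0 0.2 2.7
  endloop
 endfacet
 facet normal -0.747 -0.130 0.652
  outer loop
   vertex 0.7 1.3 2.0
   vertex 3.6 2.7 5.6
   vertex 0.7 3.3 2.4
  endloop
 endfacet
 facet normal -0.657 -0.352 0.666
  outer loop
   vertex 0.7 1.3 2.0
   vertex 2.0 0.2 2.7
   vertex 3.6 2.7 5.6
  endloop
 endfacet
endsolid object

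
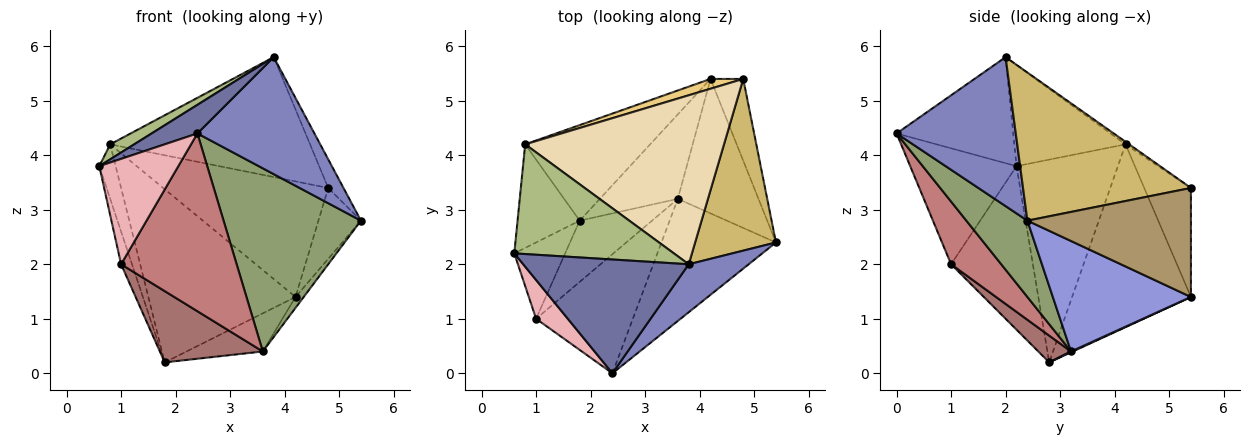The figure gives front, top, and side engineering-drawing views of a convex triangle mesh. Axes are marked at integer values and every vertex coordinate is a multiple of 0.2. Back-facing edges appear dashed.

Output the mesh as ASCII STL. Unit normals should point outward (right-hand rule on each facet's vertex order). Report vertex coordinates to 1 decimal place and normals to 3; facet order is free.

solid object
 facet normal -0.528 -0.207 0.824
  outer loop
   vertex 2.4 0.0 4.4
   vertex 3.8 2.0 5.8
   vertex 0.6 2.2 3.8
  endloop
 endfacet
 facet normal 0.686 -0.673 0.276
  outer loop
   vertex 2.4 0.0 4.4
   vertex 5.4 2.4 2.8
   vertex 3.8 2.0 5.8
  endloop
 endfacet
 facet normal 0.807 0.048 -0.589
  outer loop
   vertex 3.6 3.2 0.4
   vertex 4.2 5.4 1.4
   vertex 5.4 2.4 2.8
  endloop
 endfacet
 facet normal 0.010 0.412 -0.911
  outer loop
   vertex 3.6 3.2 0.4
   vertex 1.8 2.8 0.2
   vertex 4.2 5.4 1.4
  endloop
 endfacet
 facet normal 0.347 -0.780 -0.520
  outer loop
   vertex 3.6 3.2 0.4
   vertex 5.4 2.4 2.8
   vertex 2.4 0.0 4.4
  endloop
 endfacet
 facet normal -0.532 -0.115 0.839
  outer loop
   vertex 0.8 4.2 4.2
   vertex 0.6 2.2 3.8
   vertex 3.8 2.0 5.8
  endloop
 endfacet
 facet normal -0.945 0.152 -0.290
  outer loop
   vertex 0.8 4.2 4.2
   vertex 1.8 2.8 0.2
   vertex 0.6 2.2 3.8
  endloop
 endfacet
 facet normal -0.577 0.715 -0.395
  outer loop
   vertex 0.8 4.2 4.2
   vertex 4.2 5.4 1.4
   vertex 1.8 2.8 0.2
  endloop
 endfacet
 facet normal 0.929 0.242 -0.279
  outer loop
   vertex 4.8 5.4 3.4
   vertex 5.4 2.4 2.8
   vertex 4.2 5.4 1.4
  endloop
 endfacet
 facet normal 0.875 0.080 0.477
  outer loop
   vertex 4.8 5.4 3.4
   vertex 3.8 2.0 5.8
   vertex 5.4 2.4 2.8
  endloop
 endfacet
 facet normal -0.271 0.959 0.081
  outer loop
   vertex 4.8 5.4 3.4
   vertex 4.2 5.4 1.4
   vertex 0.8 4.2 4.2
  endloop
 endfacet
 facet normal -0.011 0.579 0.815
  outer loop
   vertex 4.8 5.4 3.4
   vertex 0.8 4.2 4.2
   vertex 3.8 2.0 5.8
  endloop
 endfacet
 facet normal 0.234 -0.738 -0.633
  outer loop
   vertex 1.0 1.0 2.0
   vertex 1.8 2.8 0.2
   vertex 3.6 3.2 0.4
  endloop
 endfacet
 facet normal 0.339 -0.782 -0.524
  outer loop
   vertex 1.0 1.0 2.0
   vertex 3.6 3.2 0.4
   vertex 2.4 0.0 4.4
  endloop
 endfacet
 facet normal -0.947 0.126 -0.295
  outer loop
   vertex 1.0 1.0 2.0
   vertex 0.6 2.2 3.8
   vertex 1.8 2.8 0.2
  endloop
 endfacet
 facet normal -0.784 -0.583 0.214
  outer loop
   vertex 1.0 1.0 2.0
   vertex 2.4 0.0 4.4
   vertex 0.6 2.2 3.8
  endloop
 endfacet
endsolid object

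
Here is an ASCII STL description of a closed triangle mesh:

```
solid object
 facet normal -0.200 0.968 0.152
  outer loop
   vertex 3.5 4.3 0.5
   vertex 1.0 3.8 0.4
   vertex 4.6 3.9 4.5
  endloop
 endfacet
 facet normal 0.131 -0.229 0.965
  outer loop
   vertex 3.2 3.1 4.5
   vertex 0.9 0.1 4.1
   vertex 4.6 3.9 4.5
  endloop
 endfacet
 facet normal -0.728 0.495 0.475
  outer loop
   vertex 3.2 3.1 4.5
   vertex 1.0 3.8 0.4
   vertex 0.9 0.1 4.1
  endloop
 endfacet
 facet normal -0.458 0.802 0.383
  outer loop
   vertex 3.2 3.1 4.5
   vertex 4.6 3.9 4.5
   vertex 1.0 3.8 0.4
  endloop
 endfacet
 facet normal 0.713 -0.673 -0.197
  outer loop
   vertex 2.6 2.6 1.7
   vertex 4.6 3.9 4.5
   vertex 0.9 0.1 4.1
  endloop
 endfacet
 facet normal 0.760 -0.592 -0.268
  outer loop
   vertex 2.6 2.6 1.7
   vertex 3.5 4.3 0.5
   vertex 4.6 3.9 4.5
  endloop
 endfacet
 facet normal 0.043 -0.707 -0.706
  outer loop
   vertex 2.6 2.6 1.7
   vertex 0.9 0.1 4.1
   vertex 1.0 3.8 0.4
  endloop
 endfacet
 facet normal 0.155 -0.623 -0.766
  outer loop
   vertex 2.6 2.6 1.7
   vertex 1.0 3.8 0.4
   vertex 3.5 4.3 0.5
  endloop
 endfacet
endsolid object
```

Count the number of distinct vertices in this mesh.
6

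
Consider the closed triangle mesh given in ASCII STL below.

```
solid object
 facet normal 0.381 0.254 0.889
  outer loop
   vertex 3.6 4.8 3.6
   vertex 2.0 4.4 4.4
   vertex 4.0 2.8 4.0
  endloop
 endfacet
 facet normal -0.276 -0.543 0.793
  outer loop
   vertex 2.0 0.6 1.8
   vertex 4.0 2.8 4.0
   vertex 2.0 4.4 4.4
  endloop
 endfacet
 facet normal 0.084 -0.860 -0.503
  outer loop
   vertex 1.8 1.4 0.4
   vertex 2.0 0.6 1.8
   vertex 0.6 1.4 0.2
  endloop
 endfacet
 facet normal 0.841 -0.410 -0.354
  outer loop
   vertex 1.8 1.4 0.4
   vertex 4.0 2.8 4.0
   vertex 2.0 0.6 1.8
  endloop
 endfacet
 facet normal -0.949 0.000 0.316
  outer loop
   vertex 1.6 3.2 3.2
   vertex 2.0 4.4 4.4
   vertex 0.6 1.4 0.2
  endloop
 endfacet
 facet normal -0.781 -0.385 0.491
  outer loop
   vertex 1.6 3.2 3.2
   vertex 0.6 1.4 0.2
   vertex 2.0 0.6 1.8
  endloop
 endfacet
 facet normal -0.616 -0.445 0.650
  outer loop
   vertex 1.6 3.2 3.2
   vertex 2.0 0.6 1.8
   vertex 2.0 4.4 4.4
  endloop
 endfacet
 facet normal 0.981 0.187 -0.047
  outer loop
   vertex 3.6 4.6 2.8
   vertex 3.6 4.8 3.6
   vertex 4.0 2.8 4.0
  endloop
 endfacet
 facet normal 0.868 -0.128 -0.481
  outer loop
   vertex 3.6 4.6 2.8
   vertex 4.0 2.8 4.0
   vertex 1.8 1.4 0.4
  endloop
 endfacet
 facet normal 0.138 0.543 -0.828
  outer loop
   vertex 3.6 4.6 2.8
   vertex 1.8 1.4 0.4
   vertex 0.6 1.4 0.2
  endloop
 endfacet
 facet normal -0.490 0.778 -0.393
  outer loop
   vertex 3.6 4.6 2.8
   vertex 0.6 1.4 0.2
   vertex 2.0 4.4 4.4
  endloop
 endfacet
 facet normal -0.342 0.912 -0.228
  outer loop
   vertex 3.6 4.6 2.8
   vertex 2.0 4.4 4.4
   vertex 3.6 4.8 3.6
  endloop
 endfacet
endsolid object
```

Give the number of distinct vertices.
8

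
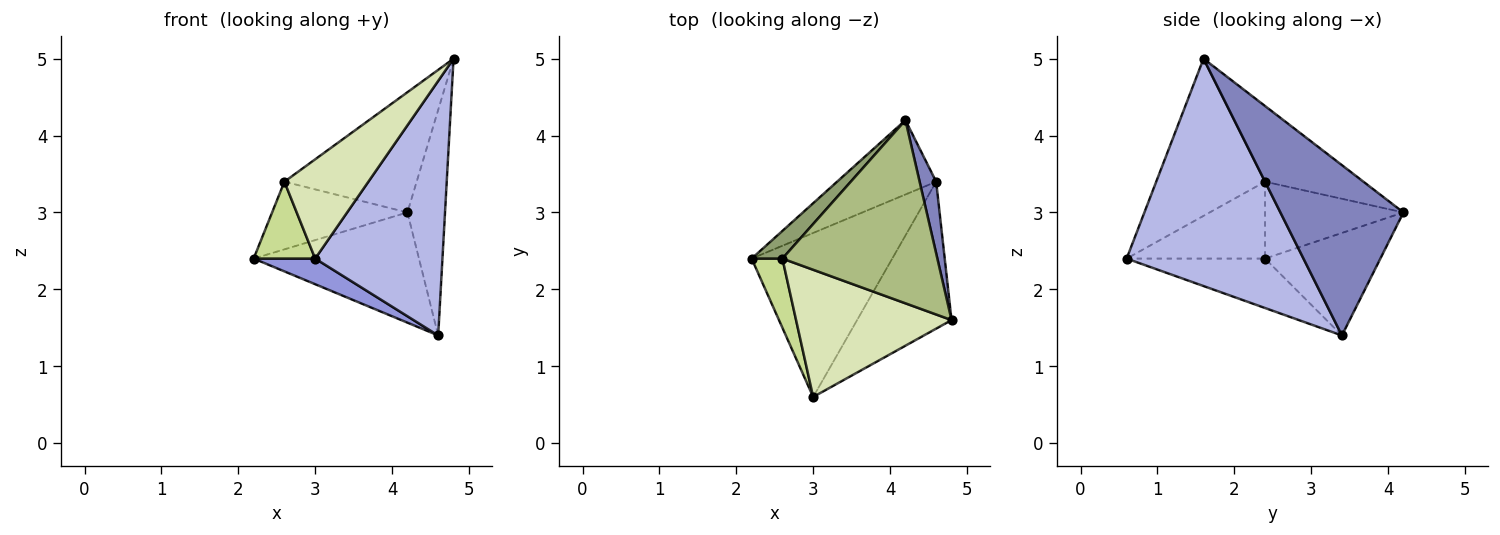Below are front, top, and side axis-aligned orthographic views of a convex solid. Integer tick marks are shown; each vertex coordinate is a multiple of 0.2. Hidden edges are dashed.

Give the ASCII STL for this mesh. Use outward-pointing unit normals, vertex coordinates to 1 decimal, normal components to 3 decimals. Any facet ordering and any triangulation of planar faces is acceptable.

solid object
 facet normal -0.501 0.718 -0.484
  outer loop
   vertex 4.6 3.4 1.4
   vertex 2.2 2.4 2.4
   vertex 4.2 4.2 3.0
  endloop
 endfacet
 facet normal 0.952 0.291 0.093
  outer loop
   vertex 4.6 3.4 1.4
   vertex 4.2 4.2 3.0
   vertex 4.8 1.6 5.0
  endloop
 endfacet
 facet normal -0.328 -0.146 -0.933
  outer loop
   vertex 3.0 0.6 2.4
   vertex 2.2 2.4 2.4
   vertex 4.6 3.4 1.4
  endloop
 endfacet
 facet normal 0.769 -0.554 -0.320
  outer loop
   vertex 3.0 0.6 2.4
   vertex 4.6 3.4 1.4
   vertex 4.8 1.6 5.0
  endloop
 endfacet
 facet normal -0.687 0.672 0.275
  outer loop
   vertex 2.6 2.4 3.4
   vertex 4.2 4.2 3.0
   vertex 2.2 2.4 2.4
  endloop
 endfacet
 facet normal -0.378 0.508 0.774
  outer loop
   vertex 2.6 2.4 3.4
   vertex 4.8 1.6 5.0
   vertex 4.2 4.2 3.0
  endloop
 endfacet
 facet normal -0.858 -0.381 0.343
  outer loop
   vertex 2.6 2.4 3.4
   vertex 2.2 2.4 2.4
   vertex 3.0 0.6 2.4
  endloop
 endfacet
 facet normal -0.623 -0.481 0.617
  outer loop
   vertex 2.6 2.4 3.4
   vertex 3.0 0.6 2.4
   vertex 4.8 1.6 5.0
  endloop
 endfacet
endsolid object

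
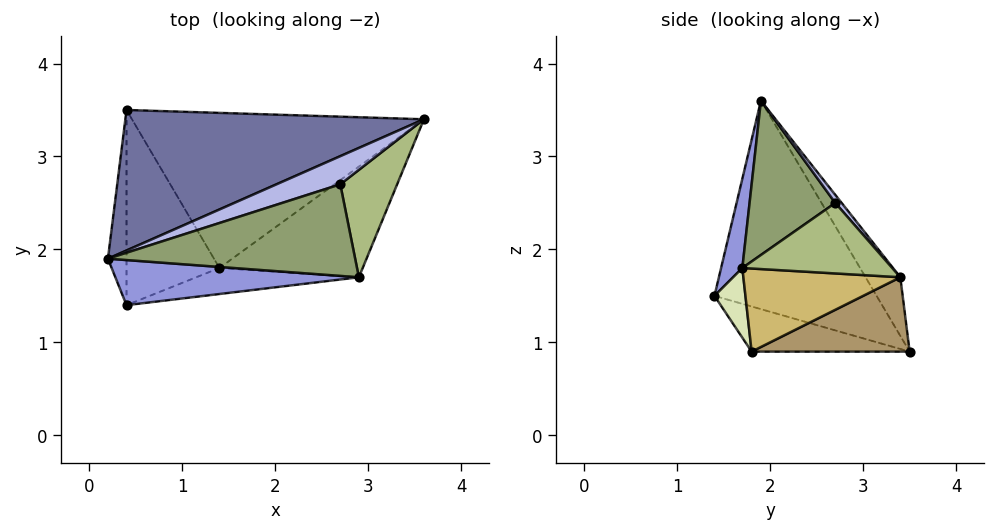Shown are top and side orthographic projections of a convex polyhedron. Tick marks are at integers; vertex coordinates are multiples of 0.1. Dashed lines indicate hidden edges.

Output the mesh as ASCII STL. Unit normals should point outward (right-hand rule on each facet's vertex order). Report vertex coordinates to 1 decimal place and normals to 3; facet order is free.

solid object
 facet normal -0.099 0.859 0.502
  outer loop
   vertex 0.4 3.5 0.9
   vertex 0.2 1.9 3.6
   vertex 3.6 3.4 1.7
  endloop
 endfacet
 facet normal -0.996 -0.025 -0.089
  outer loop
   vertex 0.4 1.4 1.5
   vertex 0.2 1.9 3.6
   vertex 0.4 3.5 0.9
  endloop
 endfacet
 facet normal 0.087 -0.967 0.239
  outer loop
   vertex 2.9 1.7 1.8
   vertex 0.2 1.9 3.6
   vertex 0.4 1.4 1.5
  endloop
 endfacet
 facet normal 0.090 0.697 0.711
  outer loop
   vertex 2.7 2.7 2.5
   vertex 3.6 3.4 1.7
   vertex 0.2 1.9 3.6
  endloop
 endfacet
 facet normal 0.476 -0.439 0.762
  outer loop
   vertex 2.7 2.7 2.5
   vertex 0.2 1.9 3.6
   vertex 2.9 1.7 1.8
  endloop
 endfacet
 facet normal 0.749 -0.273 0.604
  outer loop
   vertex 2.7 2.7 2.5
   vertex 2.9 1.7 1.8
   vertex 3.6 3.4 1.7
  endloop
 endfacet
 facet normal -0.423 -0.249 -0.871
  outer loop
   vertex 1.4 1.8 0.9
   vertex 0.4 1.4 1.5
   vertex 0.4 3.5 0.9
  endloop
 endfacet
 facet normal 0.153 -0.921 -0.358
  outer loop
   vertex 1.4 1.8 0.9
   vertex 2.9 1.7 1.8
   vertex 0.4 1.4 1.5
  endloop
 endfacet
 facet normal 0.244 0.144 -0.959
  outer loop
   vertex 1.4 1.8 0.9
   vertex 0.4 3.5 0.9
   vertex 3.6 3.4 1.7
  endloop
 endfacet
 facet normal 0.486 -0.249 -0.838
  outer loop
   vertex 1.4 1.8 0.9
   vertex 3.6 3.4 1.7
   vertex 2.9 1.7 1.8
  endloop
 endfacet
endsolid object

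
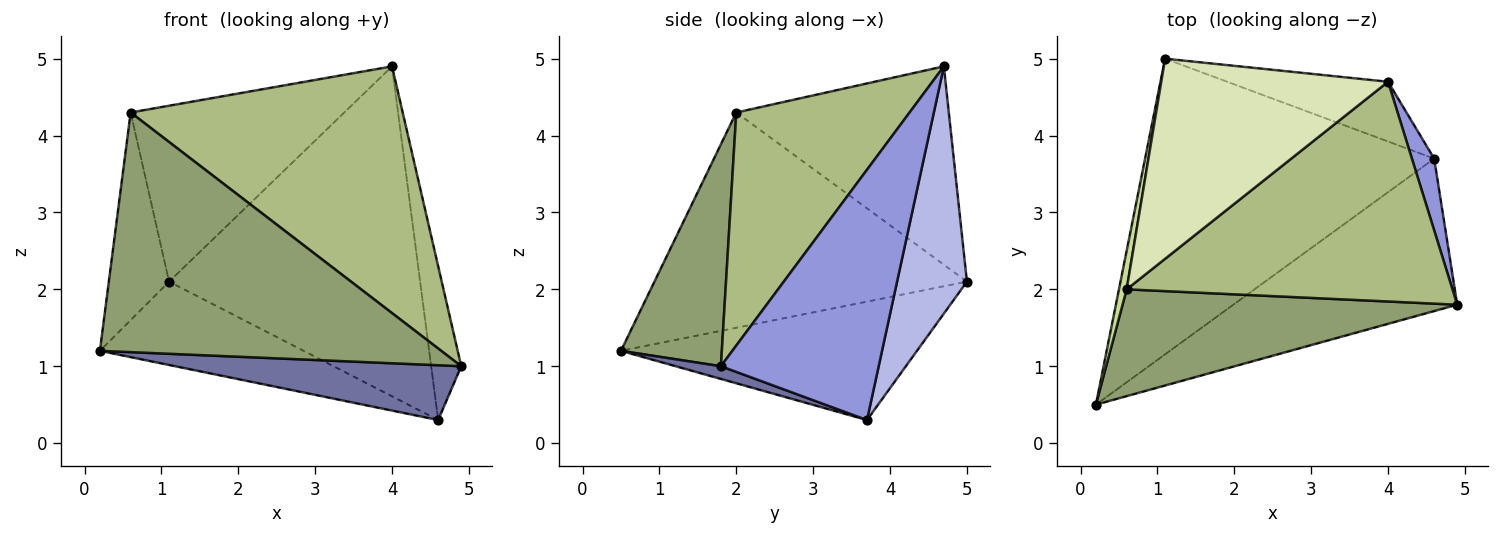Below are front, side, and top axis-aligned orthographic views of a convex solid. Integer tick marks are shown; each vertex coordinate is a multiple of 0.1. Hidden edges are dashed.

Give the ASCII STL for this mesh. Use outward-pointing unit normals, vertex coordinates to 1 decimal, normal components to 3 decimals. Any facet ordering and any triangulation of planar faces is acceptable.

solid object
 facet normal 0.053 -0.338 -0.940
  outer loop
   vertex 4.6 3.7 0.3
   vertex 4.9 1.8 1.0
   vertex 0.2 0.5 1.2
  endloop
 endfacet
 facet normal -0.367 0.252 -0.895
  outer loop
   vertex 4.6 3.7 0.3
   vertex 0.2 0.5 1.2
   vertex 1.1 5.0 2.1
  endloop
 endfacet
 facet normal 0.979 0.187 0.087
  outer loop
   vertex 4.6 3.7 0.3
   vertex 4.0 4.7 4.9
   vertex 4.9 1.8 1.0
  endloop
 endfacet
 facet normal 0.264 0.949 -0.172
  outer loop
   vertex 4.6 3.7 0.3
   vertex 1.1 5.0 2.1
   vertex 4.0 4.7 4.9
  endloop
 endfacet
 facet normal 0.261 -0.882 0.393
  outer loop
   vertex 0.6 2.0 4.3
   vertex 0.2 0.5 1.2
   vertex 4.9 1.8 1.0
  endloop
 endfacet
 facet normal 0.430 -0.674 0.601
  outer loop
   vertex 0.6 2.0 4.3
   vertex 4.9 1.8 1.0
   vertex 4.0 4.7 4.9
  endloop
 endfacet
 facet normal -0.981 0.189 0.035
  outer loop
   vertex 0.6 2.0 4.3
   vertex 1.1 5.0 2.1
   vertex 0.2 0.5 1.2
  endloop
 endfacet
 facet normal -0.549 0.552 0.628
  outer loop
   vertex 0.6 2.0 4.3
   vertex 4.0 4.7 4.9
   vertex 1.1 5.0 2.1
  endloop
 endfacet
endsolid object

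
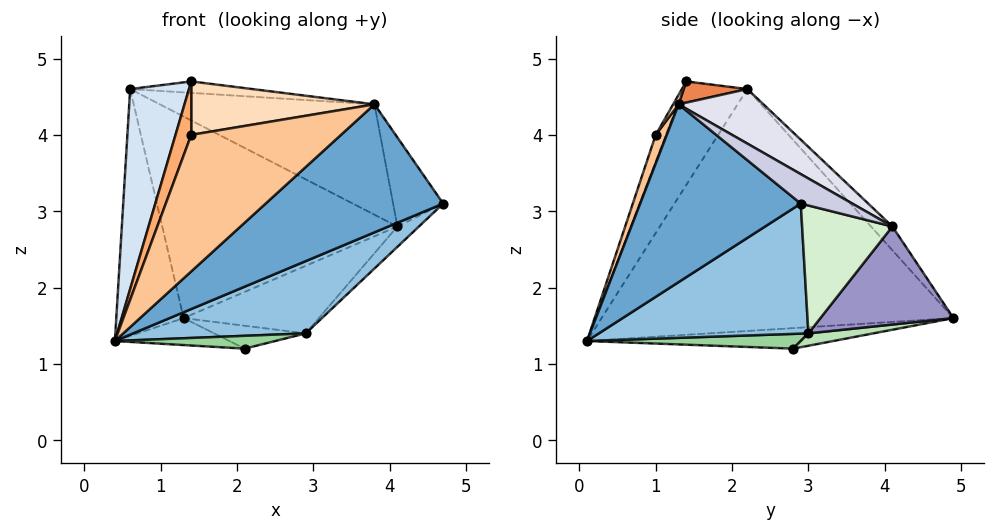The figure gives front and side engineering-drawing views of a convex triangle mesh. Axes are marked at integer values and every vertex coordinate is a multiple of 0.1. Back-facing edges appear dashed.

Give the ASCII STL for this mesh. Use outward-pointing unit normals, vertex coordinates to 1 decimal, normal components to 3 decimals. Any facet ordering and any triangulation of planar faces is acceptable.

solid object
 facet normal 0.612 -0.677 -0.409
  outer loop
   vertex 3.8 1.3 4.4
   vertex 0.4 0.1 1.3
   vertex 4.7 2.9 3.1
  endloop
 endfacet
 facet normal 0.587 -0.483 -0.650
  outer loop
   vertex 2.9 3.0 1.4
   vertex 4.7 2.9 3.1
   vertex 0.4 0.1 1.3
  endloop
 endfacet
 facet normal -0.980 0.188 -0.060
  outer loop
   vertex 0.6 2.2 4.6
   vertex 1.3 4.9 1.6
   vertex 0.4 0.1 1.3
  endloop
 endfacet
 facet normal -0.665 -0.611 0.429
  outer loop
   vertex 0.6 2.2 4.6
   vertex 0.4 0.1 1.3
   vertex 1.4 1.4 4.7
  endloop
 endfacet
 facet normal 0.130 0.250 0.959
  outer loop
   vertex 0.6 2.2 4.6
   vertex 1.4 1.4 4.7
   vertex 3.8 1.3 4.4
  endloop
 endfacet
 facet normal -0.487 -0.758 0.433
  outer loop
   vertex 1.4 1.0 4.0
   vertex 1.4 1.4 4.7
   vertex 0.4 0.1 1.3
  endloop
 endfacet
 facet normal 0.071 -0.954 0.292
  outer loop
   vertex 1.4 1.0 4.0
   vertex 0.4 0.1 1.3
   vertex 3.8 1.3 4.4
  endloop
 endfacet
 facet normal 0.026 -0.868 0.496
  outer loop
   vertex 1.4 1.0 4.0
   vertex 3.8 1.3 4.4
   vertex 1.4 1.4 4.7
  endloop
 endfacet
 facet normal -0.218 0.102 -0.971
  outer loop
   vertex 2.1 2.8 1.2
   vertex 0.4 0.1 1.3
   vertex 1.3 4.9 1.6
  endloop
 endfacet
 facet normal 0.287 -0.215 -0.933
  outer loop
   vertex 2.1 2.8 1.2
   vertex 2.9 3.0 1.4
   vertex 0.4 0.1 1.3
  endloop
 endfacet
 facet normal 0.176 0.248 -0.953
  outer loop
   vertex 2.1 2.8 1.2
   vertex 1.3 4.9 1.6
   vertex 2.9 3.0 1.4
  endloop
 endfacet
 facet normal 0.682 0.163 -0.713
  outer loop
   vertex 4.1 4.1 2.8
   vertex 4.7 2.9 3.1
   vertex 2.9 3.0 1.4
  endloop
 endfacet
 facet normal 0.458 0.465 -0.758
  outer loop
   vertex 4.1 4.1 2.8
   vertex 2.9 3.0 1.4
   vertex 1.3 4.9 1.6
  endloop
 endfacet
 facet normal -0.068 0.749 0.659
  outer loop
   vertex 4.1 4.1 2.8
   vertex 1.3 4.9 1.6
   vertex 0.6 2.2 4.6
  endloop
 endfacet
 facet normal 0.426 0.414 0.804
  outer loop
   vertex 4.1 4.1 2.8
   vertex 3.8 1.3 4.4
   vertex 4.7 2.9 3.1
  endloop
 endfacet
 facet normal 0.187 0.472 0.861
  outer loop
   vertex 4.1 4.1 2.8
   vertex 0.6 2.2 4.6
   vertex 3.8 1.3 4.4
  endloop
 endfacet
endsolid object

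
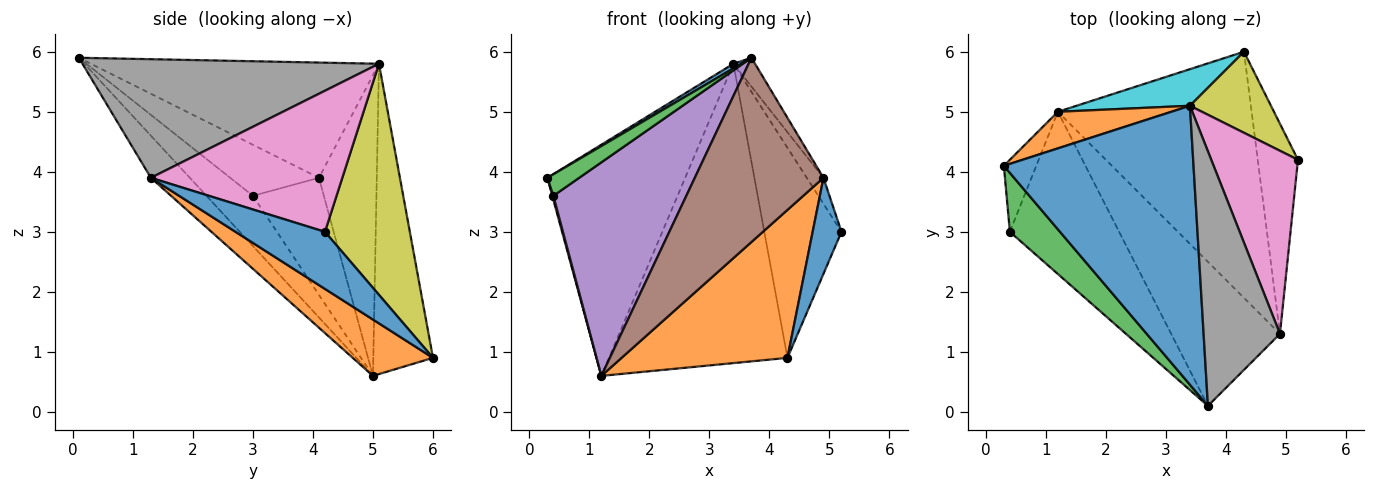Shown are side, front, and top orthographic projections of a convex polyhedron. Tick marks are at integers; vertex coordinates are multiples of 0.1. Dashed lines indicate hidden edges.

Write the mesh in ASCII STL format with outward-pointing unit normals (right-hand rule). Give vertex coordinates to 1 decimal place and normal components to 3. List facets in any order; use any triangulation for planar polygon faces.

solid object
 facet normal -0.519 -0.014 0.855
  outer loop
   vertex 3.4 5.1 5.8
   vertex 0.3 4.1 3.9
   vertex 3.7 0.1 5.9
  endloop
 endfacet
 facet normal -0.383 0.912 0.144
  outer loop
   vertex 3.4 5.1 5.8
   vertex 1.2 5.0 0.6
   vertex 0.3 4.1 3.9
  endloop
 endfacet
 facet normal -0.691 -0.248 0.679
  outer loop
   vertex 0.4 3.0 3.6
   vertex 3.7 0.1 5.9
   vertex 0.3 4.1 3.9
  endloop
 endfacet
 facet normal -0.964 -0.015 -0.267
  outer loop
   vertex 0.4 3.0 3.6
   vertex 0.3 4.1 3.9
   vertex 1.2 5.0 0.6
  endloop
 endfacet
 facet normal -0.268 -0.767 -0.583
  outer loop
   vertex 0.4 3.0 3.6
   vertex 1.2 5.0 0.6
   vertex 3.7 0.1 5.9
  endloop
 endfacet
 facet normal -0.232 -0.766 -0.599
  outer loop
   vertex 4.9 1.3 3.9
   vertex 3.7 0.1 5.9
   vertex 1.2 5.0 0.6
  endloop
 endfacet
 facet normal 0.850 0.074 0.522
  outer loop
   vertex 4.9 1.3 3.9
   vertex 5.2 4.2 3.0
   vertex 3.4 5.1 5.8
  endloop
 endfacet
 facet normal 0.839 0.061 0.540
  outer loop
   vertex 4.9 1.3 3.9
   vertex 3.4 5.1 5.8
   vertex 3.7 0.1 5.9
  endloop
 endfacet
 facet normal 0.716 0.651 0.251
  outer loop
   vertex 4.3 6.0 0.9
   vertex 3.4 5.1 5.8
   vertex 5.2 4.2 3.0
  endloop
 endfacet
 facet normal -0.315 0.942 0.115
  outer loop
   vertex 4.3 6.0 0.9
   vertex 1.2 5.0 0.6
   vertex 3.4 5.1 5.8
  endloop
 endfacet
 facet normal 0.790 -0.255 -0.557
  outer loop
   vertex 4.3 6.0 0.9
   vertex 5.2 4.2 3.0
   vertex 4.9 1.3 3.9
  endloop
 endfacet
 facet normal 0.242 -0.500 -0.832
  outer loop
   vertex 4.3 6.0 0.9
   vertex 4.9 1.3 3.9
   vertex 1.2 5.0 0.6
  endloop
 endfacet
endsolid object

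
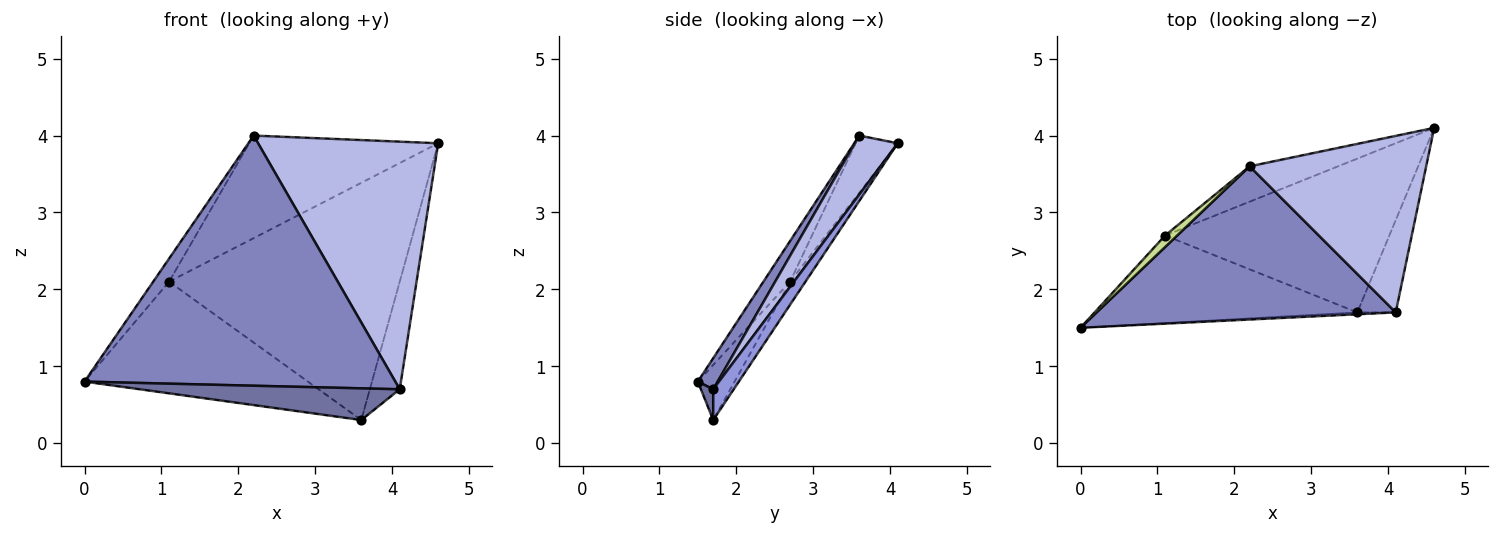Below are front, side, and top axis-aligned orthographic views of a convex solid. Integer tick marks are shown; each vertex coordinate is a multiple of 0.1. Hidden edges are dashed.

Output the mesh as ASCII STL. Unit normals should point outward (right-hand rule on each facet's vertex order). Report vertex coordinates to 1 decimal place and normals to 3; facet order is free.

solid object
 facet normal 0.047 -0.997 -0.059
  outer loop
   vertex 4.1 1.7 0.7
   vertex 0.0 1.5 0.8
   vertex 3.6 1.7 0.3
  endloop
 endfacet
 facet normal 0.054 -0.852 0.522
  outer loop
   vertex 4.1 1.7 0.7
   vertex 2.2 3.6 4.0
   vertex 0.0 1.5 0.8
  endloop
 endfacet
 facet normal 0.462 0.673 -0.577
  outer loop
   vertex 4.1 1.7 0.7
   vertex 3.6 1.7 0.3
   vertex 4.6 4.1 3.9
  endloop
 endfacet
 facet normal 0.190 -0.799 0.570
  outer loop
   vertex 4.1 1.7 0.7
   vertex 4.6 4.1 3.9
   vertex 2.2 3.6 4.0
  endloop
 endfacet
 facet normal -0.128 0.780 -0.612
  outer loop
   vertex 1.1 2.7 2.1
   vertex 3.6 1.7 0.3
   vertex 0.0 1.5 0.8
  endloop
 endfacet
 facet normal -0.056 0.838 -0.543
  outer loop
   vertex 1.1 2.7 2.1
   vertex 4.6 4.1 3.9
   vertex 3.6 1.7 0.3
  endloop
 endfacet
 facet normal -0.833 0.495 0.248
  outer loop
   vertex 1.1 2.7 2.1
   vertex 0.0 1.5 0.8
   vertex 2.2 3.6 4.0
  endloop
 endfacet
 facet normal -0.206 0.925 -0.319
  outer loop
   vertex 1.1 2.7 2.1
   vertex 2.2 3.6 4.0
   vertex 4.6 4.1 3.9
  endloop
 endfacet
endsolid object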